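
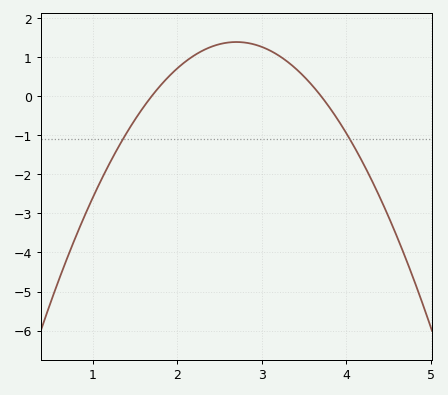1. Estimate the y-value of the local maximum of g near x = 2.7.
1.4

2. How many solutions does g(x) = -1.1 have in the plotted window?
2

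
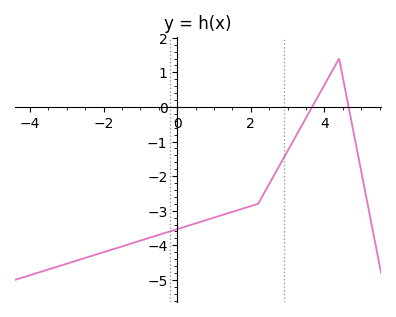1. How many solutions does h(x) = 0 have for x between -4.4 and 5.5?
2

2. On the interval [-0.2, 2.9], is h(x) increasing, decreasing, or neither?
increasing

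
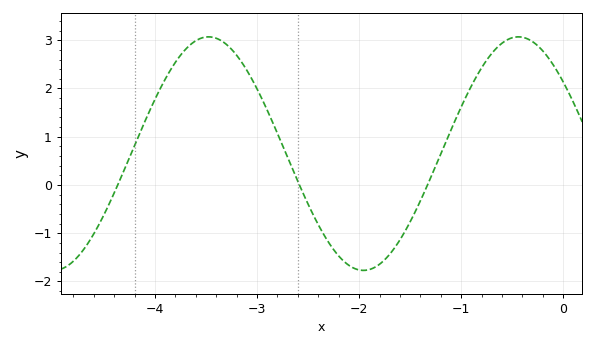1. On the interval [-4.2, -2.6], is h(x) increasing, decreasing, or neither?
neither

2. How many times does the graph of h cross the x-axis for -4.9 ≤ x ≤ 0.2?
3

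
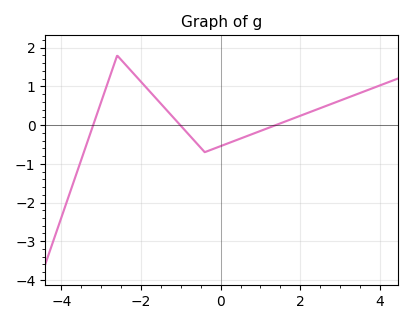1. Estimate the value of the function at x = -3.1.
0.3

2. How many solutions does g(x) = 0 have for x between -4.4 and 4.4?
3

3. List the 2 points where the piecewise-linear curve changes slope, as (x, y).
(-2.6, 1.8); (-0.4, -0.7)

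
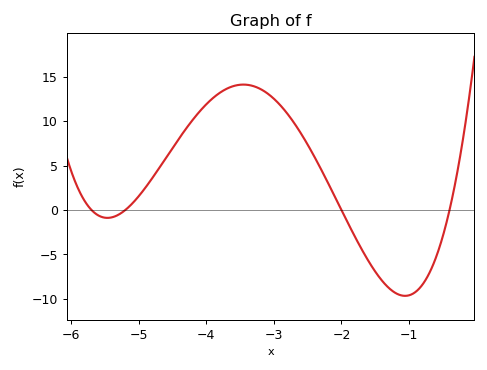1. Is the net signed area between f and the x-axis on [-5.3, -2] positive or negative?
positive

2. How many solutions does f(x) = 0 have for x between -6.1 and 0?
4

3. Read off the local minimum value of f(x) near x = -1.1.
-9.5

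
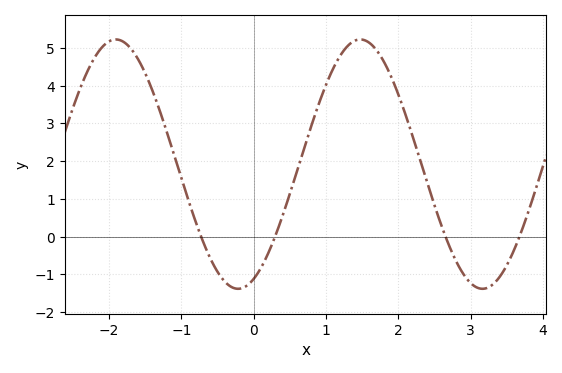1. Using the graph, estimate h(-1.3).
3.35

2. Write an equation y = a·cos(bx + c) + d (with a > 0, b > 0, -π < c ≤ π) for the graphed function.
y = 3.3cos(1.86x - 2.74) + 1.92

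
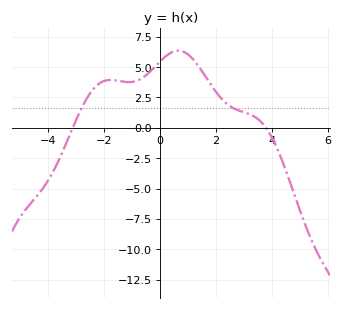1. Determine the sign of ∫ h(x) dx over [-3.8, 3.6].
positive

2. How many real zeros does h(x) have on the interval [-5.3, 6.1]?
2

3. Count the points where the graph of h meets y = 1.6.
2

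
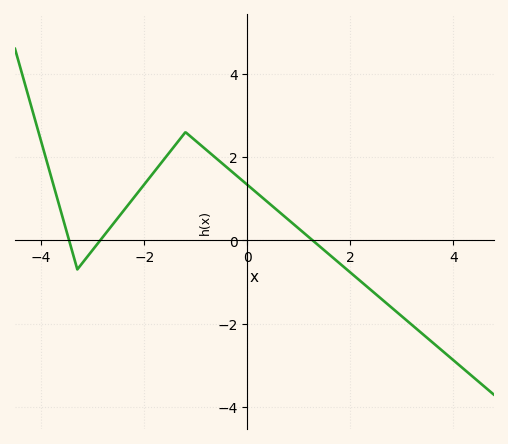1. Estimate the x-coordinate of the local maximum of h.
-1.2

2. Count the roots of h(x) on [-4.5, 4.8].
3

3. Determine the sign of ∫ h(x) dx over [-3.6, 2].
positive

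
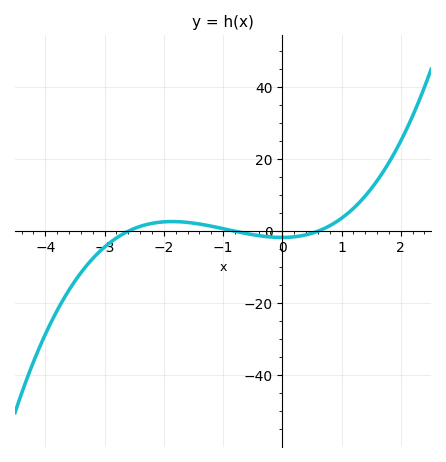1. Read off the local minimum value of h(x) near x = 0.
-1.73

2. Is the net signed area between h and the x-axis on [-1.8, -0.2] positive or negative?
positive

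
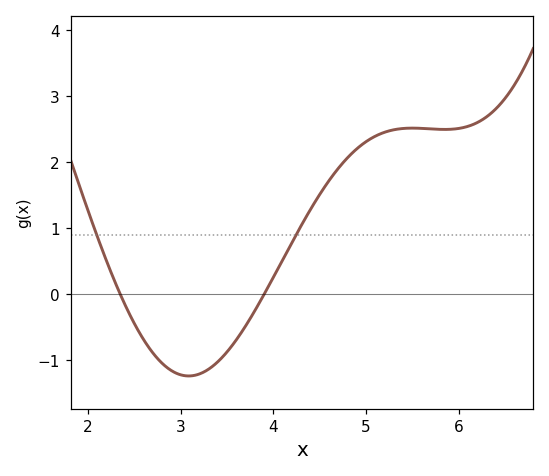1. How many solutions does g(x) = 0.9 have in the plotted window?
2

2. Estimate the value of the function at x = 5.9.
2.5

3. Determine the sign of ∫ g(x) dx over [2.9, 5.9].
positive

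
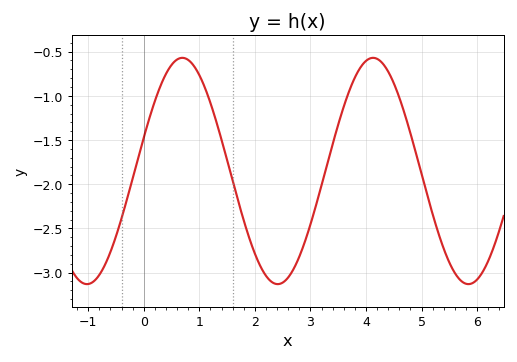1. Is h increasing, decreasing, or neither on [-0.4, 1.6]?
neither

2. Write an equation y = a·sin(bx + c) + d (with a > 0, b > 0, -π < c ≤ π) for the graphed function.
y = 1.28sin(1.8x + 0.3) - 1.85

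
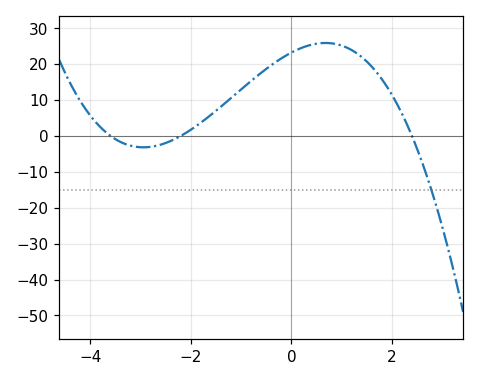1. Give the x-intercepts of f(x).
-3.6, -2.2, 2.4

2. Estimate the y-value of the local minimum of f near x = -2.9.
-3.18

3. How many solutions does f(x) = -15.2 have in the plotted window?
1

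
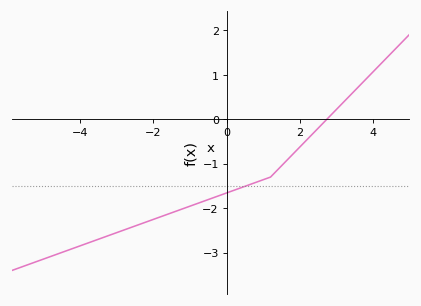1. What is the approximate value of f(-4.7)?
-3.06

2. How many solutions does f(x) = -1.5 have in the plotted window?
1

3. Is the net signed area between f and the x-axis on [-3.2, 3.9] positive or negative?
negative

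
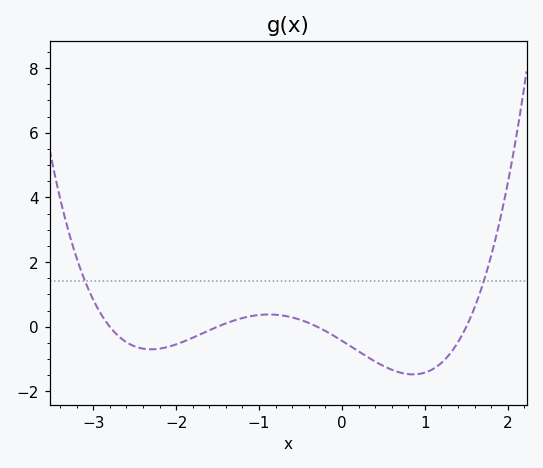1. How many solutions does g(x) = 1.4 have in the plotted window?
2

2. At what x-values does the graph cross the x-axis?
-2.8, -1.5, -0.3, 1.5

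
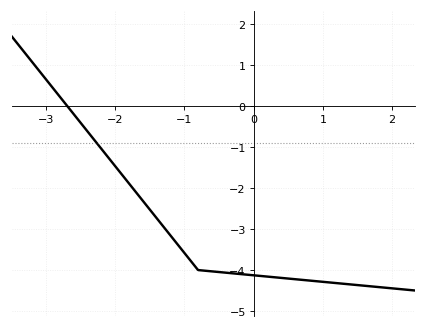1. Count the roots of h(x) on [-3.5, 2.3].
1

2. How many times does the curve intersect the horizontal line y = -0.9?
1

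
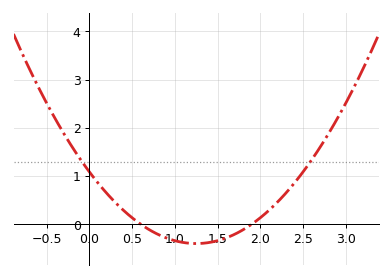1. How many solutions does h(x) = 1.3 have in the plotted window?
2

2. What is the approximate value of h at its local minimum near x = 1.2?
-0.4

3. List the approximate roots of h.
0.6, 1.9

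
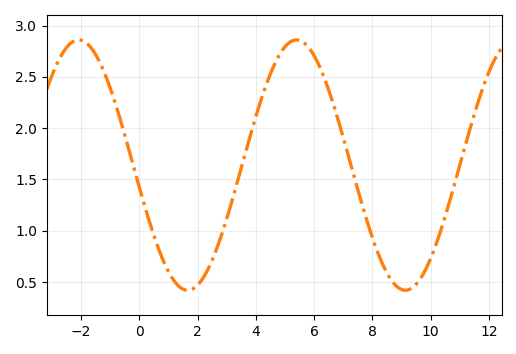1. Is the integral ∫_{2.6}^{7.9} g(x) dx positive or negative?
positive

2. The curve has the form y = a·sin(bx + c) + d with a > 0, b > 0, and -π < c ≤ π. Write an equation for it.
y = 1.22sin(0.84x - 2.96) + 1.64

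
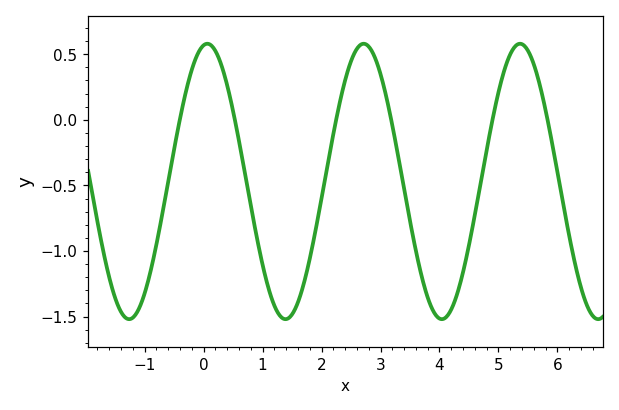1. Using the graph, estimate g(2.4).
0.3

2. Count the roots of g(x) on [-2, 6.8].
6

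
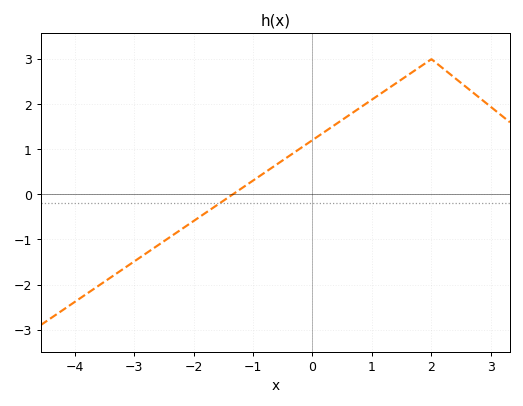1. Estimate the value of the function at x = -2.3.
-0.9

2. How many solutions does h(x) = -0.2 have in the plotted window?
1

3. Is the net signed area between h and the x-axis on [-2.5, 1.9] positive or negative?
positive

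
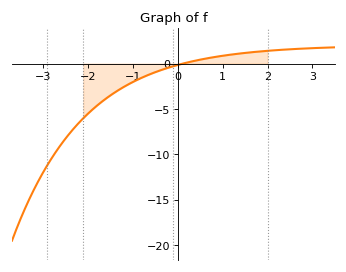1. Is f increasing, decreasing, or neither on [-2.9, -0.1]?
increasing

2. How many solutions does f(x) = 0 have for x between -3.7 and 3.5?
1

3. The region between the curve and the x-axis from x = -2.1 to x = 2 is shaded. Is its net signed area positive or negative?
negative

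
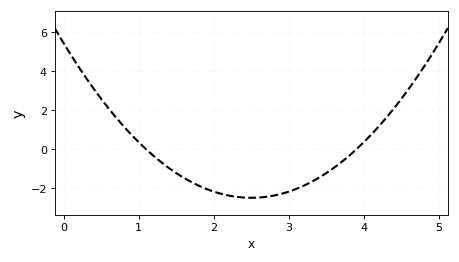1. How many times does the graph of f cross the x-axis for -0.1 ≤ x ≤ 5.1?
2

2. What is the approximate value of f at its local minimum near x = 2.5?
-2.49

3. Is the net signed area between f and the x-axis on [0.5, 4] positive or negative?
negative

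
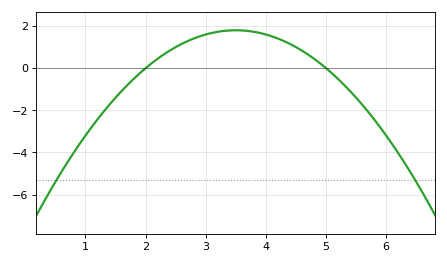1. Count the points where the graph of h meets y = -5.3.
2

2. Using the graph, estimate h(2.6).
1.15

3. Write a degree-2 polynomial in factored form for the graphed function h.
y = -0.8(x - 2)(x - 5)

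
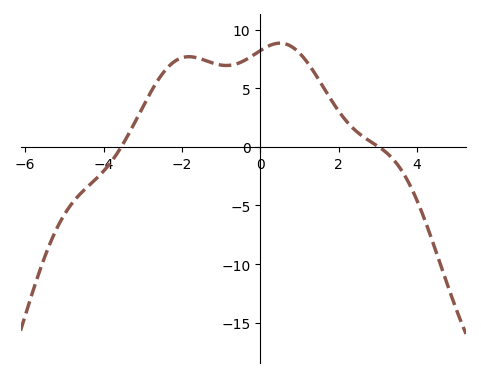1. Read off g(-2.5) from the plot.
6.22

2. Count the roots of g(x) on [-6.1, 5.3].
2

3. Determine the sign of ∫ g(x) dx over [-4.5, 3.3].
positive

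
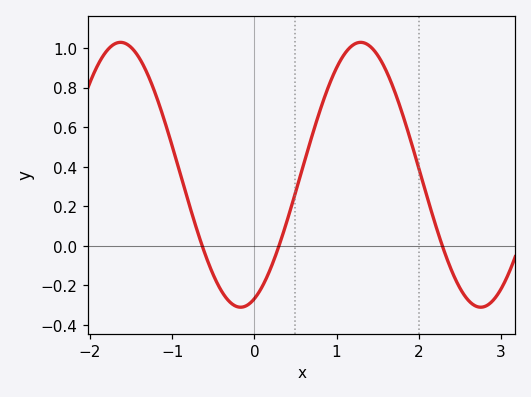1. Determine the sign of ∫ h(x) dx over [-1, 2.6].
positive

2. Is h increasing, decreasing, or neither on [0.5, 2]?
neither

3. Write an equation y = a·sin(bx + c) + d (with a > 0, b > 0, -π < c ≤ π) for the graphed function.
y = 0.67sin(2.15x - 1.21) + 0.36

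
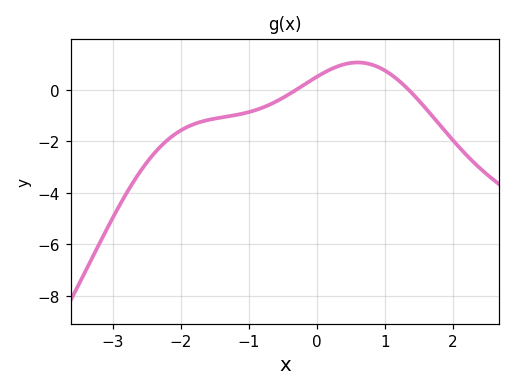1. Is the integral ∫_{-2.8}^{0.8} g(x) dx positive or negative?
negative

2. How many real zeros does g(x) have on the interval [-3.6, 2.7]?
2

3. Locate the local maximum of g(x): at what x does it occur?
0.6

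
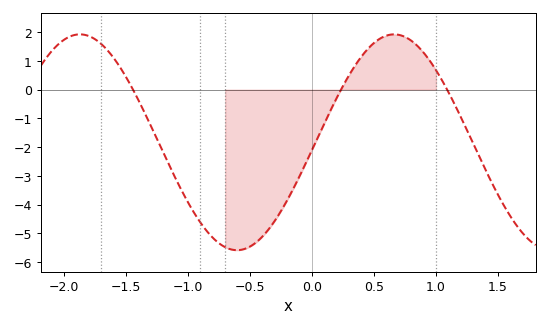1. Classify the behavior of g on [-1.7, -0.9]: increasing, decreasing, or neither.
decreasing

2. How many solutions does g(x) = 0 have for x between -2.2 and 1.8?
3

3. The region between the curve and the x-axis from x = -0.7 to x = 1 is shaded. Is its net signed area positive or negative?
negative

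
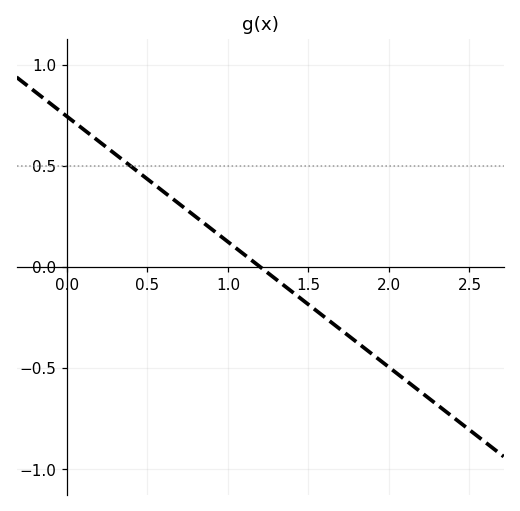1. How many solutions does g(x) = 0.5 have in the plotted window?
1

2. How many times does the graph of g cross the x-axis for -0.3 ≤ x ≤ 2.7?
1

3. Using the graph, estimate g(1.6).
-0.25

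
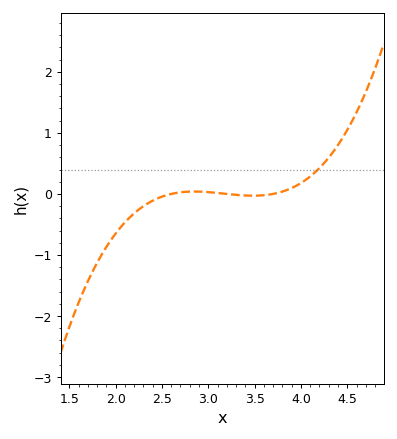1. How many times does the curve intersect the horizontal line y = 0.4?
1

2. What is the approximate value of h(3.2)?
0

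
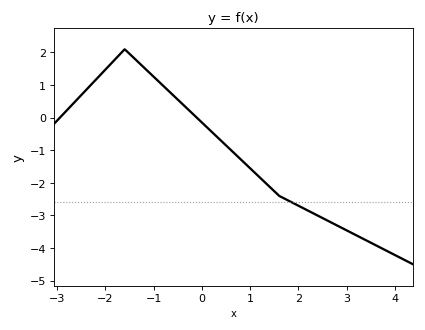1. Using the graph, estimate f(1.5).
-2.26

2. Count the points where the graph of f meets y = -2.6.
1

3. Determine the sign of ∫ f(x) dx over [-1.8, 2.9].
negative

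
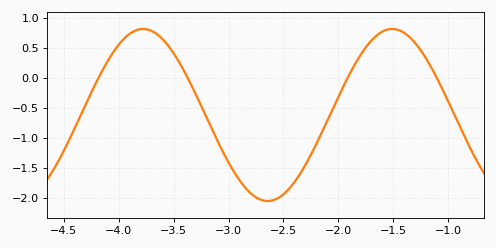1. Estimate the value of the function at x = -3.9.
0.729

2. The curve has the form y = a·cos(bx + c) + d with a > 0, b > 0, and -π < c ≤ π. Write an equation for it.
y = 1.43cos(2.77x - 2.1) - 0.62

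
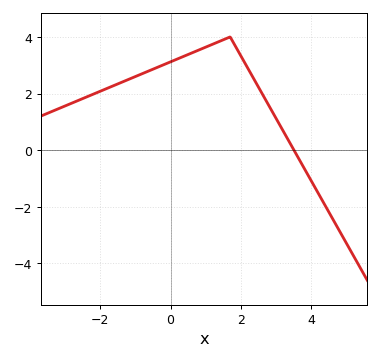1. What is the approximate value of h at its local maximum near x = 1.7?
4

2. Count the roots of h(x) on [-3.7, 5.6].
1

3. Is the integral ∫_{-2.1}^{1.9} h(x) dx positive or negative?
positive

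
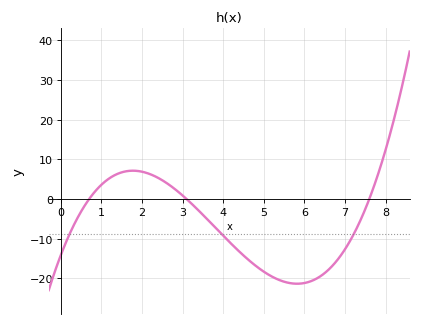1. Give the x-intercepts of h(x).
0.7, 3.1, 7.6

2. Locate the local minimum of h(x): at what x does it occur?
5.82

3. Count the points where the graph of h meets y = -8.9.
3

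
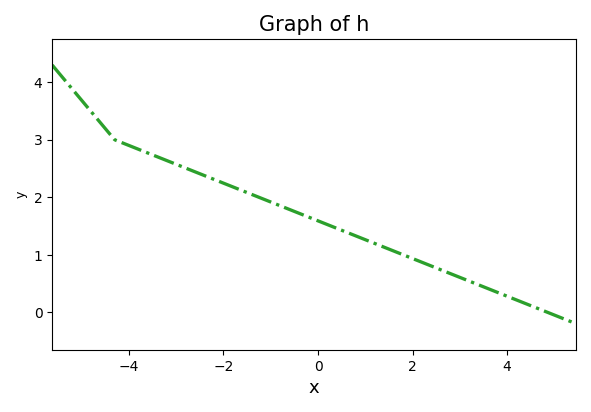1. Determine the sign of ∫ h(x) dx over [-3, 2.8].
positive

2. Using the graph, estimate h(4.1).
0.247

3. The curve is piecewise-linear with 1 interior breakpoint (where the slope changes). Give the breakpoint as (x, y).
(-4.3, 3)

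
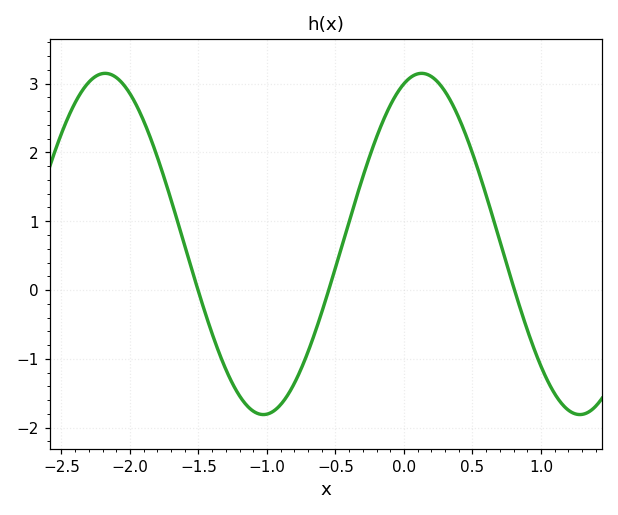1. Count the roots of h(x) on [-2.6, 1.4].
3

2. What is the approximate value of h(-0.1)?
2.7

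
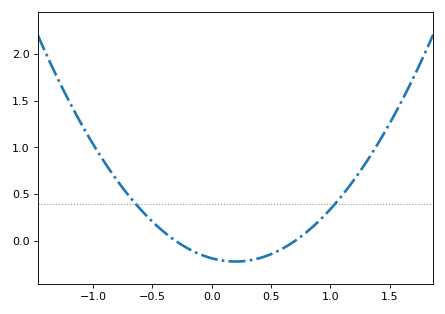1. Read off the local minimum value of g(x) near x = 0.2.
-0.2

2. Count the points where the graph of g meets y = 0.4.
2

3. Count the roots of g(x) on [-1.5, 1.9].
2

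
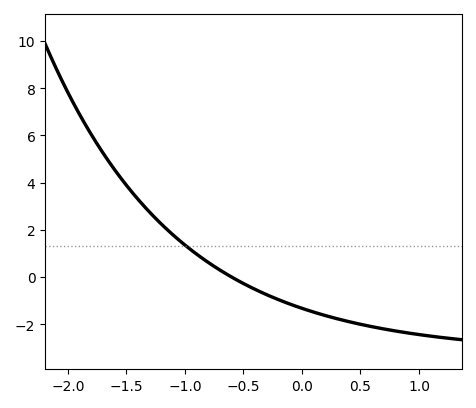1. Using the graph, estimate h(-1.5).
3.89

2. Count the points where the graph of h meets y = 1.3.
1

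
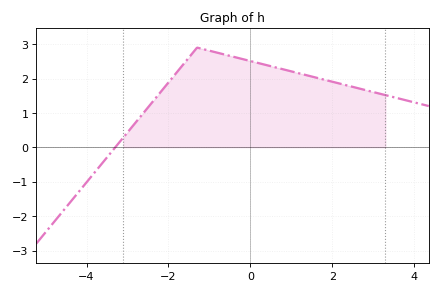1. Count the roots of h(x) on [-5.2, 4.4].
1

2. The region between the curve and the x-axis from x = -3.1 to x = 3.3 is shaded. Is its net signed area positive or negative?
positive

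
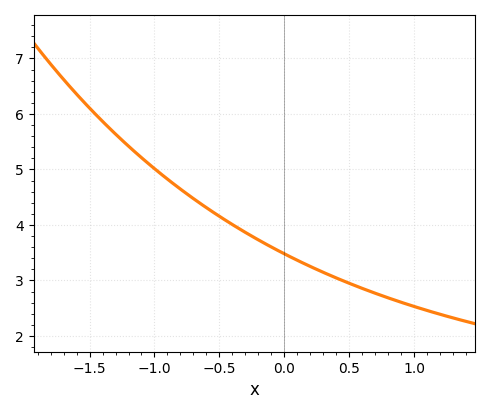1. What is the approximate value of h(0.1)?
3.4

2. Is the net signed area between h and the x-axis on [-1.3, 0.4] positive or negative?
positive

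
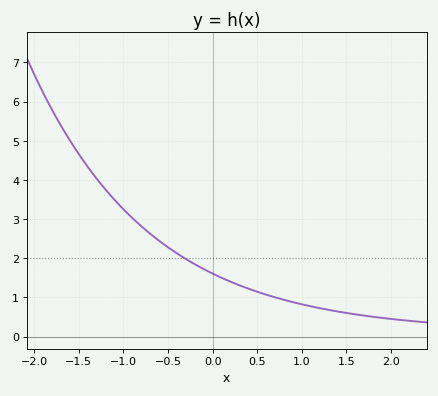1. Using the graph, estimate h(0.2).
1.4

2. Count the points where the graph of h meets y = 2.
1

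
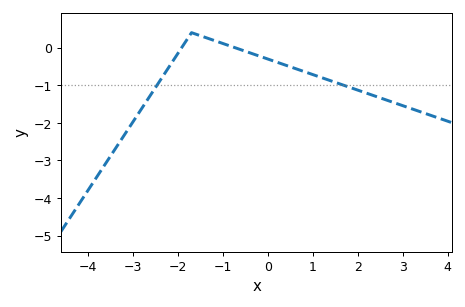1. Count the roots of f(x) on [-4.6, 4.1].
2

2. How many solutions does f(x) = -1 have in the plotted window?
2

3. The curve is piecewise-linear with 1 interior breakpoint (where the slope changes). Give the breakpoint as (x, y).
(-1.7, 0.4)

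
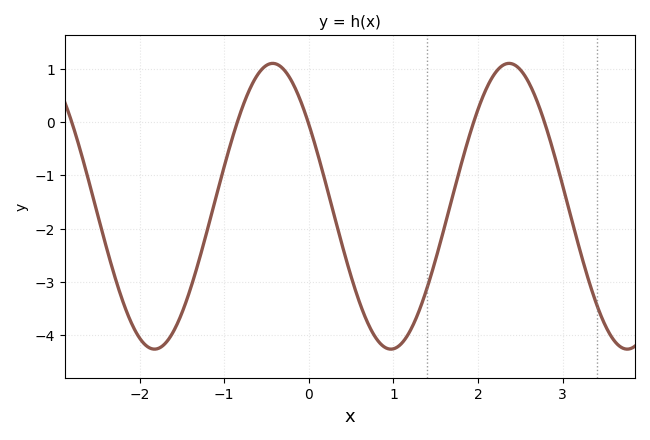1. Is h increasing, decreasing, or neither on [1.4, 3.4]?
neither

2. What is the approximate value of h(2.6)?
0.7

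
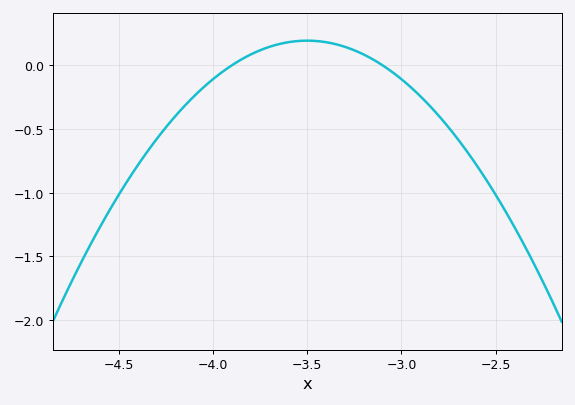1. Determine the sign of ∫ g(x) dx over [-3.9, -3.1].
positive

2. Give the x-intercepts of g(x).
-3.9, -3.1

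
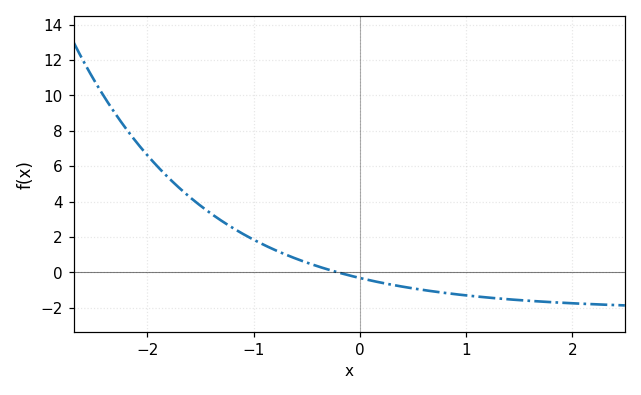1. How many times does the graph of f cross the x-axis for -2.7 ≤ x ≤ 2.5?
1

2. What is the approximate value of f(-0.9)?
1.6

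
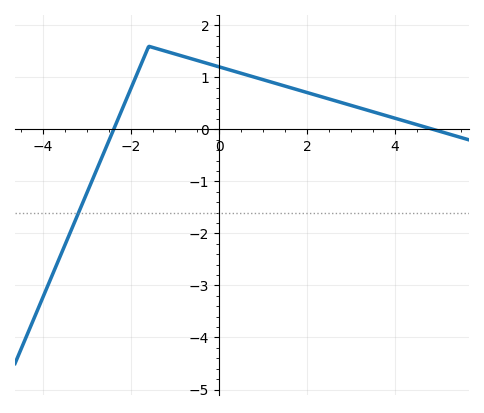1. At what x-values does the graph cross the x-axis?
-2.4, 4.8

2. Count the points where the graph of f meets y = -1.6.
1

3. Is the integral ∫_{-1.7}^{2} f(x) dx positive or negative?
positive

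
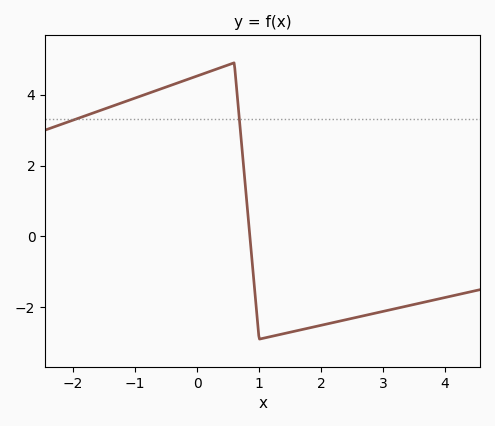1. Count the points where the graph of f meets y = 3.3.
2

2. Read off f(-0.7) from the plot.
4.09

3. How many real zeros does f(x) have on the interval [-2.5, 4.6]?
1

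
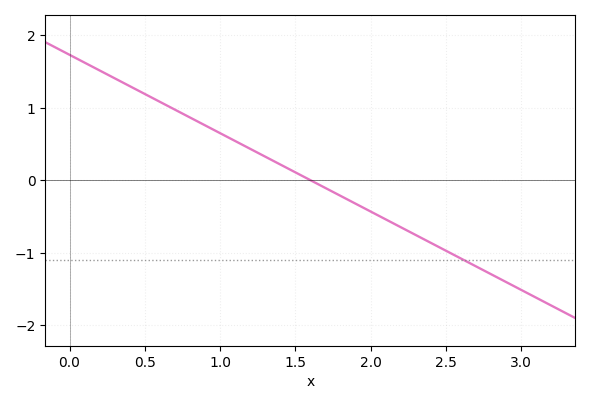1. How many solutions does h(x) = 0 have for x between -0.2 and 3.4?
1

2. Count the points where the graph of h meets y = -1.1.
1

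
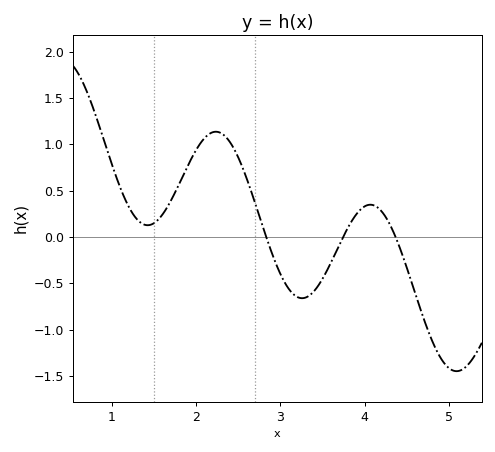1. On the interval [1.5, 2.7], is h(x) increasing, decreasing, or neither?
neither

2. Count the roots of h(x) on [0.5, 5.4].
3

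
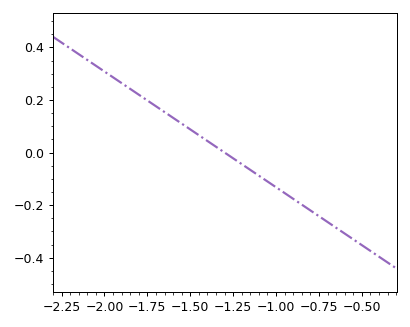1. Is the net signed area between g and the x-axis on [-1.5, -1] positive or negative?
negative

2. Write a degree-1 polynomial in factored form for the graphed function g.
y = -0.44(x + 1.3)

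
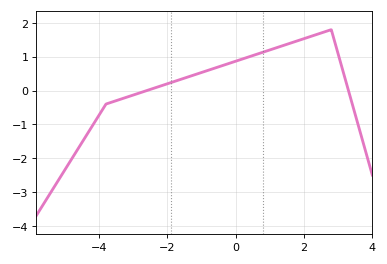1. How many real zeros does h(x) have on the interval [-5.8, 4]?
2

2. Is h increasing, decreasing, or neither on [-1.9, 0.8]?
increasing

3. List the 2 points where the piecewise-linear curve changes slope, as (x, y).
(-3.8, -0.4); (2.8, 1.8)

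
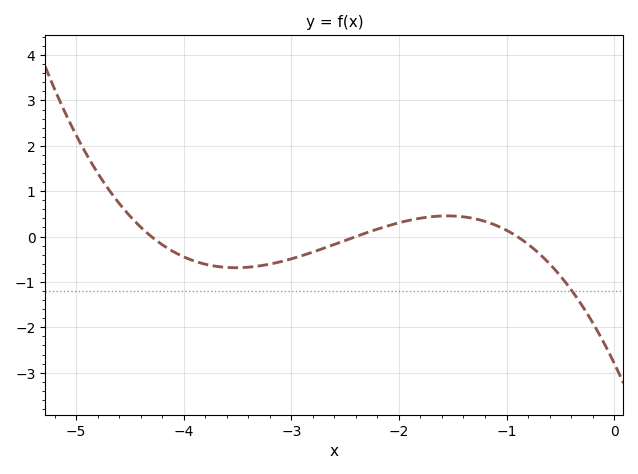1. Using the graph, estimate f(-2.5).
-0.086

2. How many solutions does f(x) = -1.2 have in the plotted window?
1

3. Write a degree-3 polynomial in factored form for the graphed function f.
y = -0.3(x + 4.3)(x + 2.4)(x + 0.9)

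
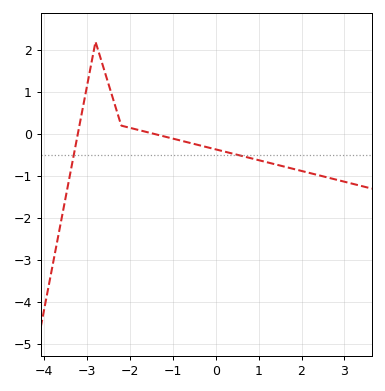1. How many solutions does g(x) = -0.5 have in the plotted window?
2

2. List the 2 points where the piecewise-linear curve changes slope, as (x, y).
(-2.8, 2.2); (-2.2, 0.2)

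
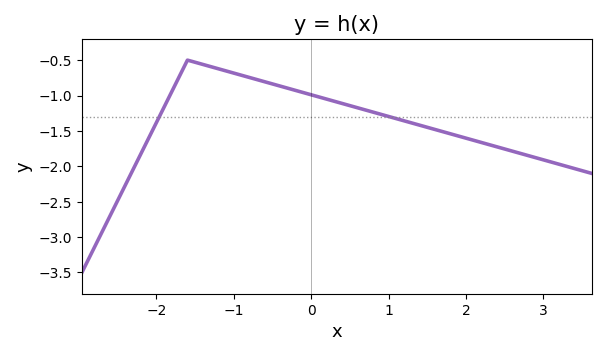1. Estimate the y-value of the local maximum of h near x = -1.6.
-0.5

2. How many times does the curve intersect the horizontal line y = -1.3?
2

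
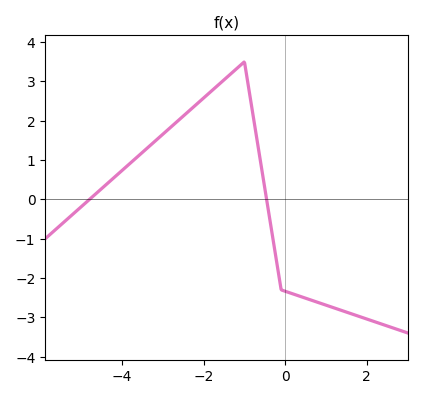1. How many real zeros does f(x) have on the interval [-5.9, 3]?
2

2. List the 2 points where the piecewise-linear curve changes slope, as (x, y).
(-1, 3.5); (-0.1, -2.3)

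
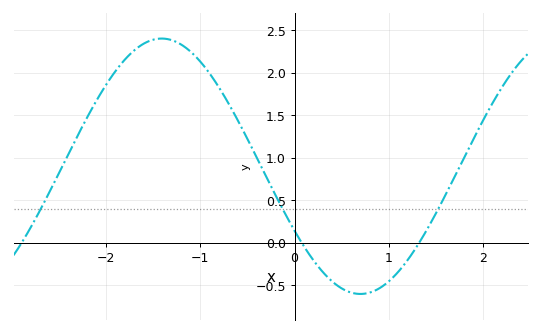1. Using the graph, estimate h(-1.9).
2.02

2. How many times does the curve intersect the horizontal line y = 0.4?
3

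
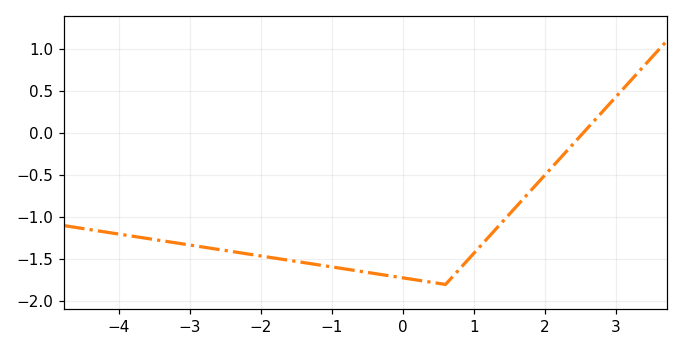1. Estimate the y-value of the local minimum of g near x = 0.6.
-1.8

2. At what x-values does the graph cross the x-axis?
2.6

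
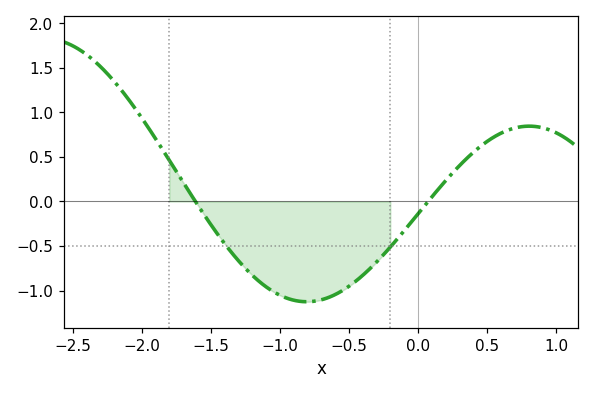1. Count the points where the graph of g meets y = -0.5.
2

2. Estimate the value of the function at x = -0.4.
-0.829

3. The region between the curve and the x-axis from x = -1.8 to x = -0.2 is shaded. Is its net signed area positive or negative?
negative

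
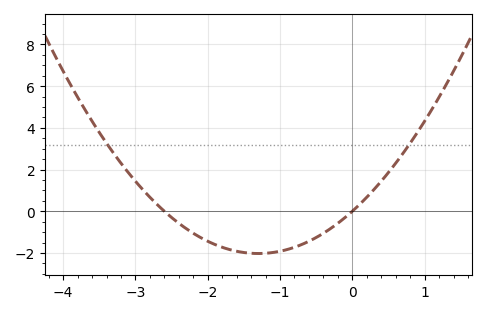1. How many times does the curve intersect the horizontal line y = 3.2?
2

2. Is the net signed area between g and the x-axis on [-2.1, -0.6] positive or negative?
negative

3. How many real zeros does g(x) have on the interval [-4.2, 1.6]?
2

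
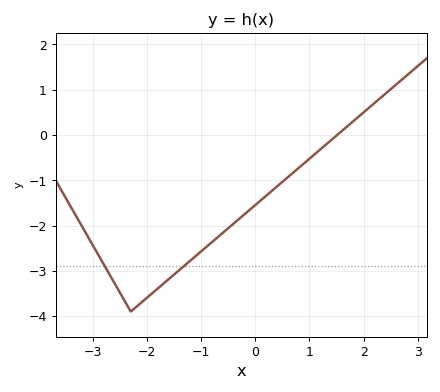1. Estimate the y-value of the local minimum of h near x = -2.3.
-3.9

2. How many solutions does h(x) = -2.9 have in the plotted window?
2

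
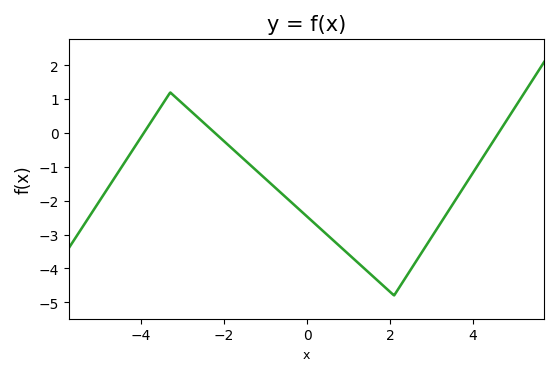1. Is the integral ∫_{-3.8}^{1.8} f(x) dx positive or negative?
negative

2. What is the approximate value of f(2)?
-4.7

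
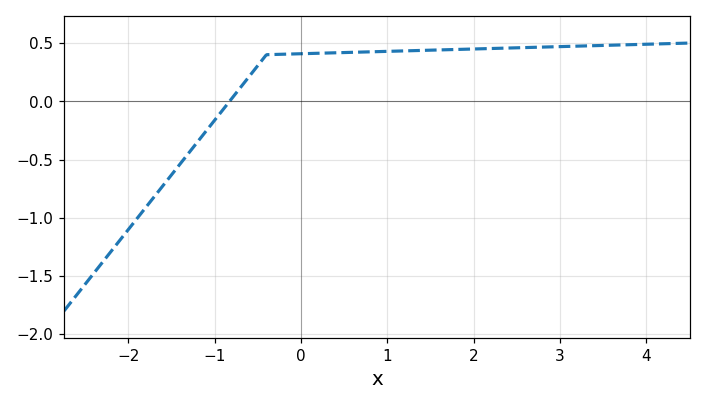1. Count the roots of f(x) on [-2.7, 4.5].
1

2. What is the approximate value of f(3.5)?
0.5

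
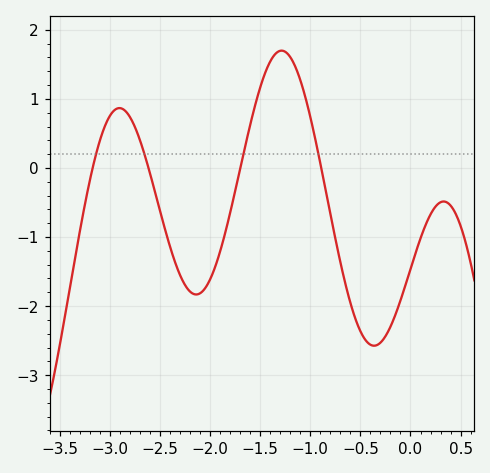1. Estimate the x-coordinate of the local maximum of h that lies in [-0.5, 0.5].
0.3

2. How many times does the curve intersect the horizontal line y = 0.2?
4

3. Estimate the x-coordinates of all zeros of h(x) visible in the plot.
-3.2, -2.6, -1.7, -0.9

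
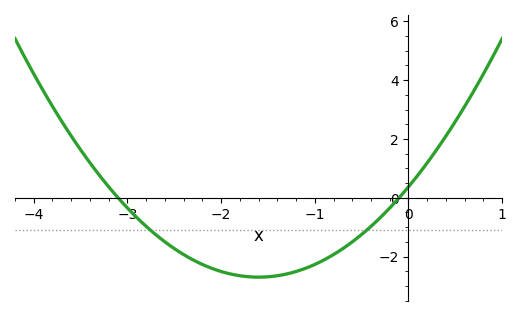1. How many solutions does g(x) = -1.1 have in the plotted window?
2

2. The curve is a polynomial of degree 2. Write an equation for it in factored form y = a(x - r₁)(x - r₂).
y = 1.2(x + 3.1)(x + 0.1)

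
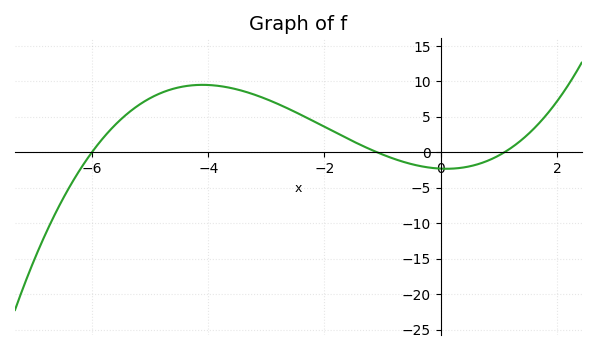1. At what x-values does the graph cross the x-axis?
-6, -1.1, 1.1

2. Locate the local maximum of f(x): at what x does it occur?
-4.1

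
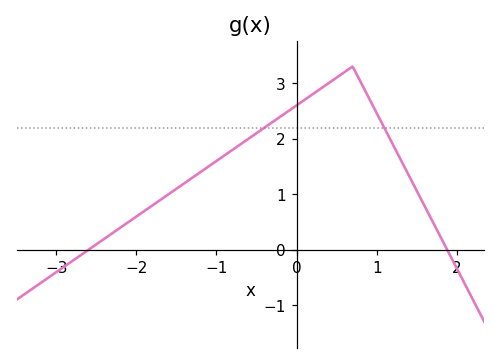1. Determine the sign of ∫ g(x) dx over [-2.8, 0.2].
positive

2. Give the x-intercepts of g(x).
-2.6, 1.88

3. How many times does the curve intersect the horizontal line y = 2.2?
2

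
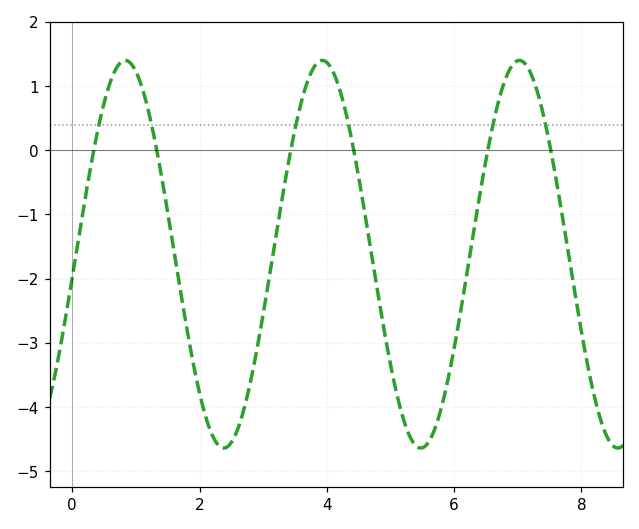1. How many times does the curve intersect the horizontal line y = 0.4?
6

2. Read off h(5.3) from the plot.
-4.4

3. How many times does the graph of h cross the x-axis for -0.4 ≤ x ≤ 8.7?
6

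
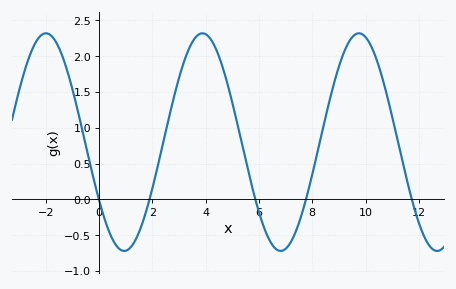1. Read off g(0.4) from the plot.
-0.45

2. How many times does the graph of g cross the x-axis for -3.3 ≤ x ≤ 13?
5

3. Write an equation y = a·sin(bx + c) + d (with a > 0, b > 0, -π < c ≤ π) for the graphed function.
y = 1.52sin(1.1x - 2.6) + 0.8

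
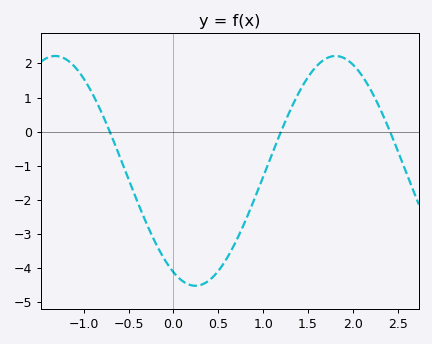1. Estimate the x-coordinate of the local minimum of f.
0.2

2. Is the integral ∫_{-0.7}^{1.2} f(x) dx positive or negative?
negative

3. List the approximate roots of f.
-0.7, 1.2, 2.4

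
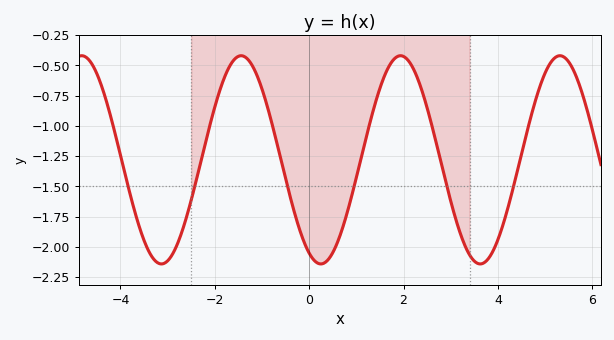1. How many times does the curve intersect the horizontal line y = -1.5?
6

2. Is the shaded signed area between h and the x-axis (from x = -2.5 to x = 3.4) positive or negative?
negative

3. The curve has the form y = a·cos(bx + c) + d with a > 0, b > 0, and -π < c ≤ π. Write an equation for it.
y = 0.86cos(1.86x + 2.68) - 1.28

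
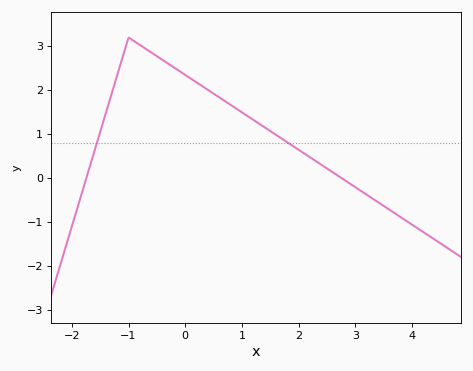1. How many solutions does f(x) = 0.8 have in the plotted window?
2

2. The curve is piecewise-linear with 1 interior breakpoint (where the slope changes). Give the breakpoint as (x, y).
(-1, 3.2)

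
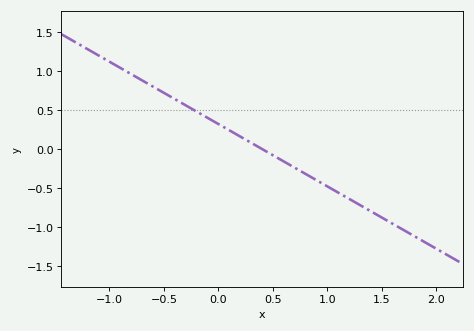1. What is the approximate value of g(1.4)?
-0.8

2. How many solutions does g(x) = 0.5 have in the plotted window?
1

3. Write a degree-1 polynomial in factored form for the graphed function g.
y = -0.8(x - 0.4)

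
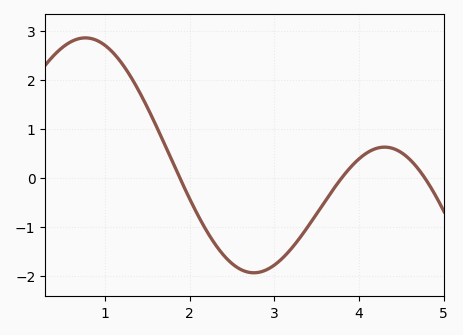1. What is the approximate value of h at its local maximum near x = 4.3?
0.63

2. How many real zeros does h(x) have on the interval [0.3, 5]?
3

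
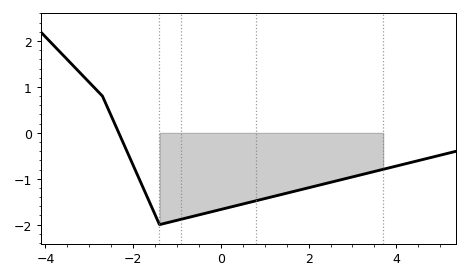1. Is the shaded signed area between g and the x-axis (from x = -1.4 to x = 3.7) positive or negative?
negative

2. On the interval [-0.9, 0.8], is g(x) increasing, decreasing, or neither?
increasing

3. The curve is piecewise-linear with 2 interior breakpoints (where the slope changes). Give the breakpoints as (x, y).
(-2.7, 0.8); (-1.4, -2)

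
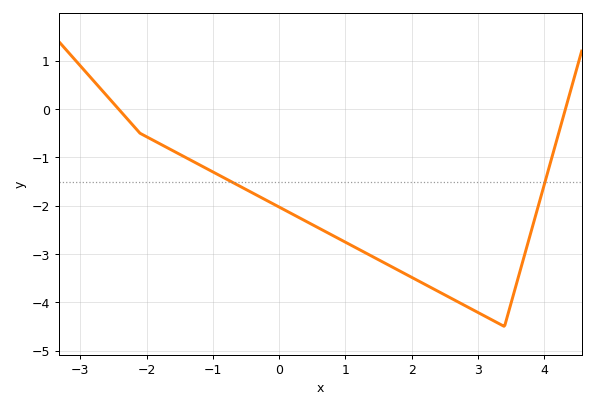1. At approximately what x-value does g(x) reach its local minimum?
3.4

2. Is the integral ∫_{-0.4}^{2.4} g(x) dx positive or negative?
negative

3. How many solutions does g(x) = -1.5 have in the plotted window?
2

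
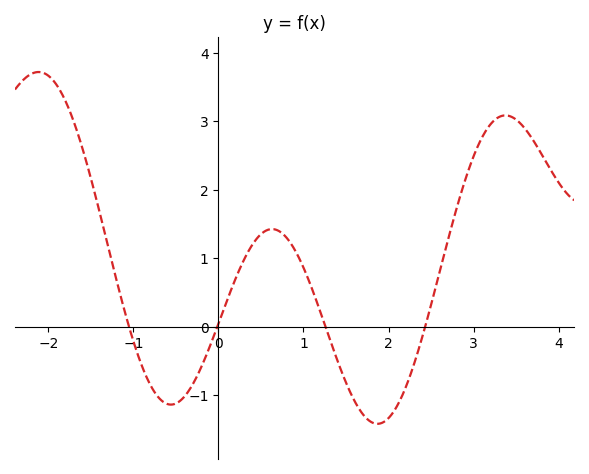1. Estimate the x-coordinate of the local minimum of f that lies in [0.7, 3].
1.87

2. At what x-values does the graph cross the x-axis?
-1.05, -0.013, 1.26, 2.43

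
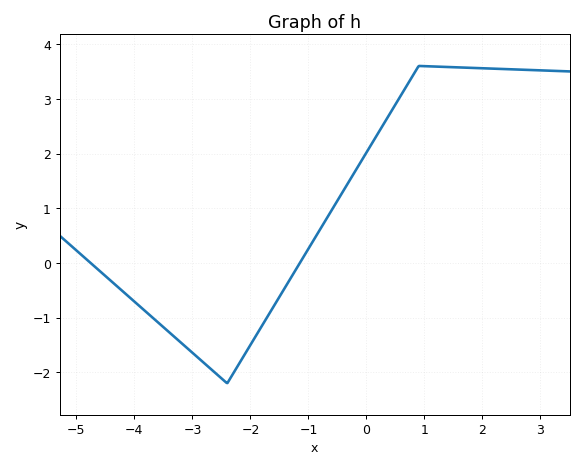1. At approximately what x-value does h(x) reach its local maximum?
0.903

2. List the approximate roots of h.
-4.75, -1.15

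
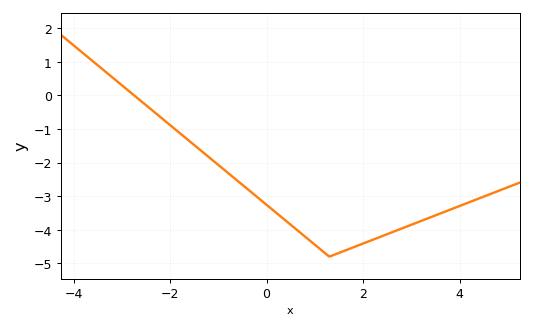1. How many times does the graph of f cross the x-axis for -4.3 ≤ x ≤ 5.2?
1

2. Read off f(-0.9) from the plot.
-2.2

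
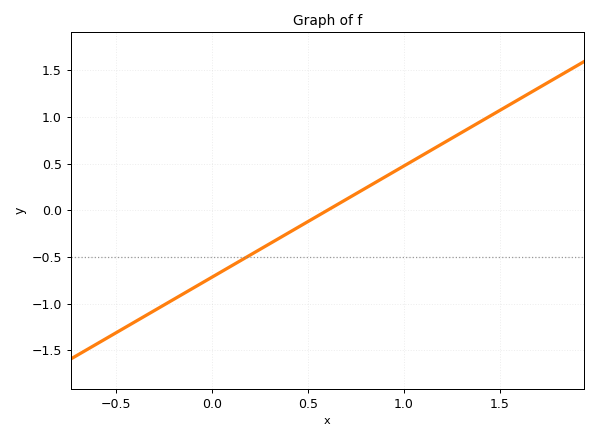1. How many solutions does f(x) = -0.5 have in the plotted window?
1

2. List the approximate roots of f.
0.6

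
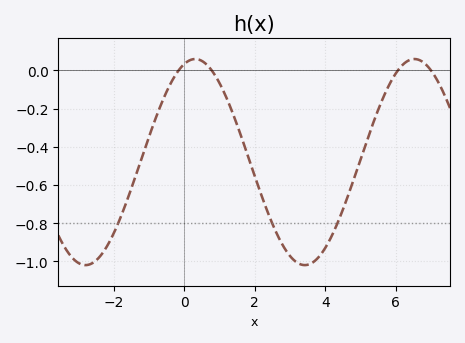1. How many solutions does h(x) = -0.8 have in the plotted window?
3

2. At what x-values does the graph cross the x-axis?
-0.2, 0.8, 6, 7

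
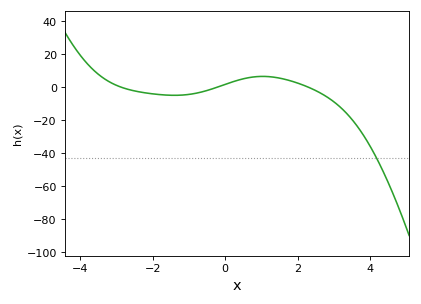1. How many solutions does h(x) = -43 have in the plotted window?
1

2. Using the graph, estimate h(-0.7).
-4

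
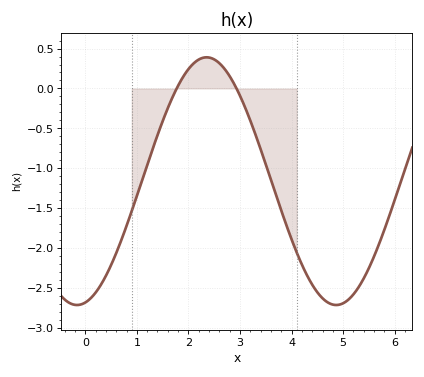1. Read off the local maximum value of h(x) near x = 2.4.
0.4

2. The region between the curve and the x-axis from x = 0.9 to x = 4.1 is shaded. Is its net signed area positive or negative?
negative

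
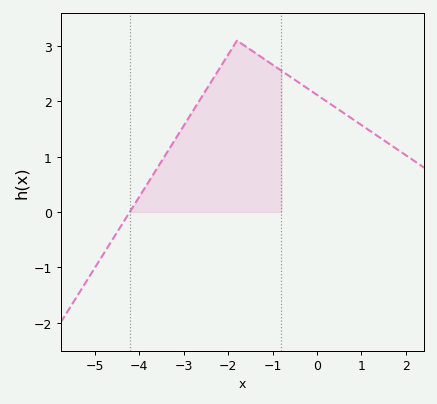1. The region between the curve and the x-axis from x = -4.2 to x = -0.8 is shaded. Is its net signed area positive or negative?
positive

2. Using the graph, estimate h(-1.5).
2.9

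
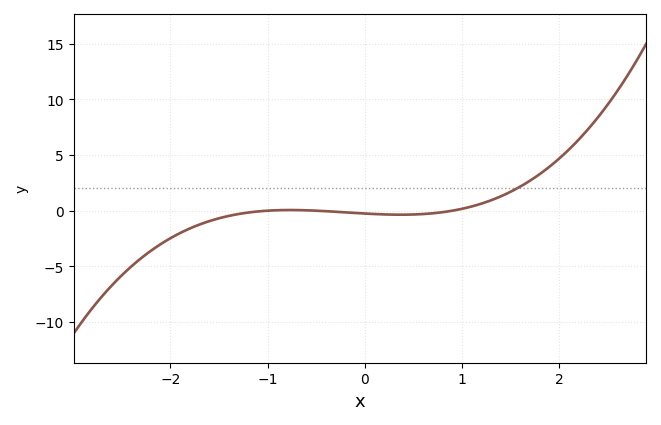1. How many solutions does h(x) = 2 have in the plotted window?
1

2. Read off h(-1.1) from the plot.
0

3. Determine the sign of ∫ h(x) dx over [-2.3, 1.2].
negative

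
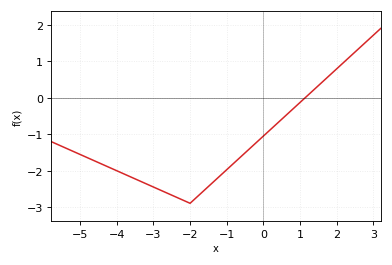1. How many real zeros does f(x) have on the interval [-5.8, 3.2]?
1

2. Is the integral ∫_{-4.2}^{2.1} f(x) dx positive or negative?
negative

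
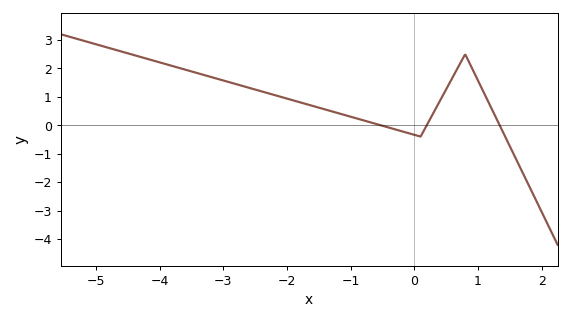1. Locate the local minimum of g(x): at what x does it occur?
0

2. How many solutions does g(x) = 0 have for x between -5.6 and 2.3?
3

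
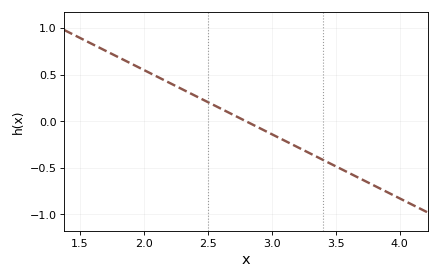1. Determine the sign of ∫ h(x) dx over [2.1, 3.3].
positive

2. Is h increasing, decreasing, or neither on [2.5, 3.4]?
decreasing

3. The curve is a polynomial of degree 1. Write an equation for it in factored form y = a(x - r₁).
y = -0.69(x - 2.8)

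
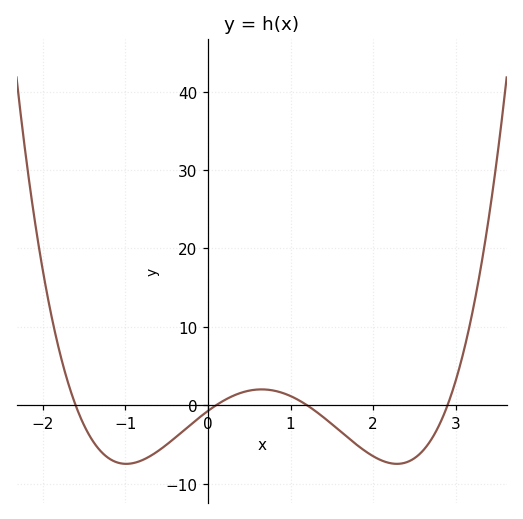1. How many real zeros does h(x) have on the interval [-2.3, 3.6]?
4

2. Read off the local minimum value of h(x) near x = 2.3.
-7.48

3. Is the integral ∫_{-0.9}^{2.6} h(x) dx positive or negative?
negative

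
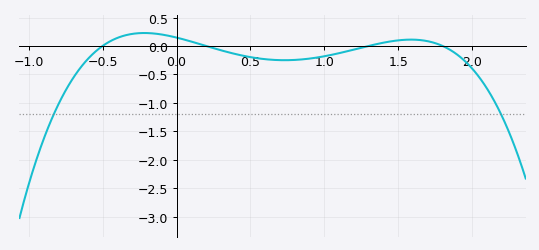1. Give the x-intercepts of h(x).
-0.5, 0.2, 1.3, 1.8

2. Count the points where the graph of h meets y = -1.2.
2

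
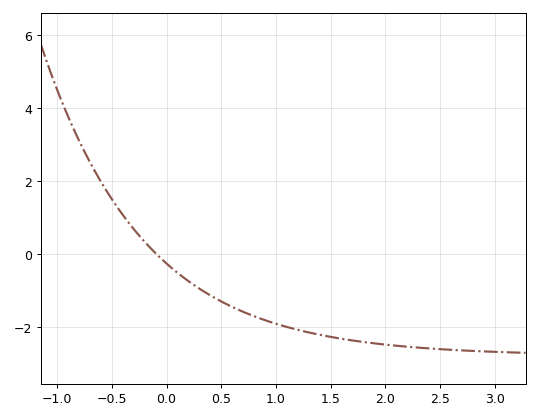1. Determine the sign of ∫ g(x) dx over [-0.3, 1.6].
negative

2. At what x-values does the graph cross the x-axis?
-0.1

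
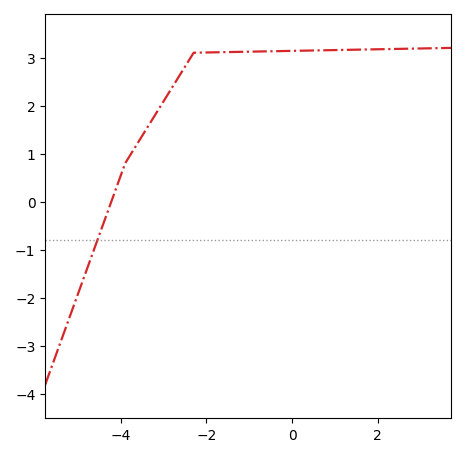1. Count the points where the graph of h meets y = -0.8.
1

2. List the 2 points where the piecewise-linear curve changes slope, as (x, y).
(-3.9, 0.8); (-2.3, 3.1)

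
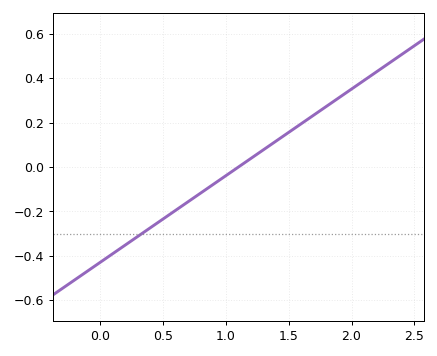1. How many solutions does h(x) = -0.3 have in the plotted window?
1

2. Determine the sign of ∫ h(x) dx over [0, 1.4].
negative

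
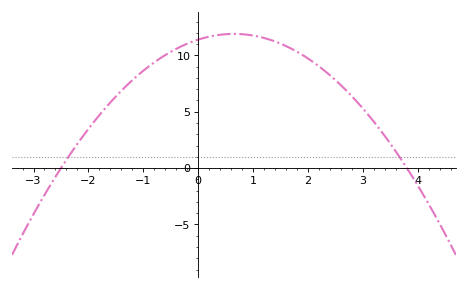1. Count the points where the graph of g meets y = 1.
2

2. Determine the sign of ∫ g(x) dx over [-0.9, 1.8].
positive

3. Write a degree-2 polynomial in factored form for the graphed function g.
y = -1.2(x + 2.5)(x - 3.8)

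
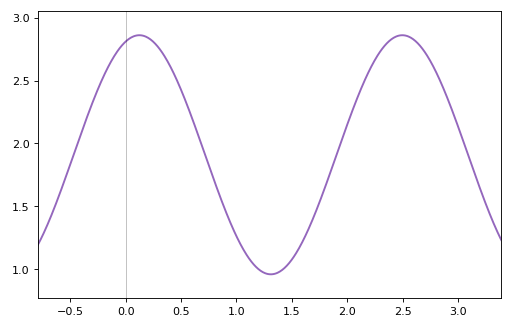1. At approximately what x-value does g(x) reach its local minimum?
1.31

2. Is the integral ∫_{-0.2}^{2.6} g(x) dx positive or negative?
positive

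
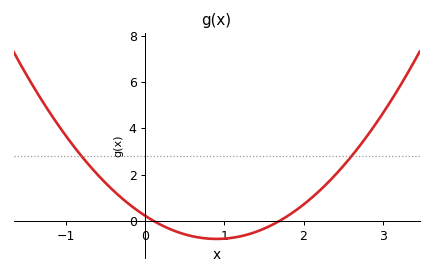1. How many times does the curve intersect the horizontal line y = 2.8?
2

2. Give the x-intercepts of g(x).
0.1, 1.7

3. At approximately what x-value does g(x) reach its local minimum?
0.9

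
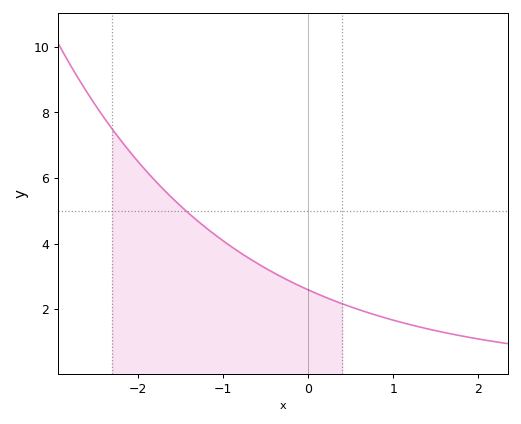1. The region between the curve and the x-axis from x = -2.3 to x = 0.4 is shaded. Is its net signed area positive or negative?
positive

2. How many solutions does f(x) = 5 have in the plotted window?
1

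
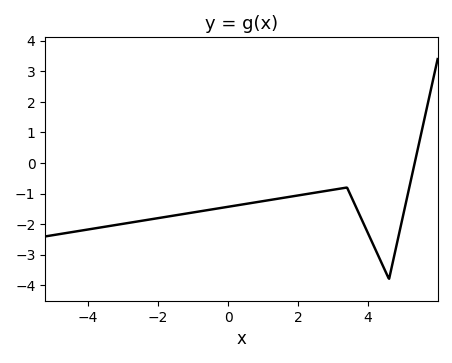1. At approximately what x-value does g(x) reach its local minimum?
4.6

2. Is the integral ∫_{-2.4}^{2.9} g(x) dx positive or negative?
negative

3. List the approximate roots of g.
5.4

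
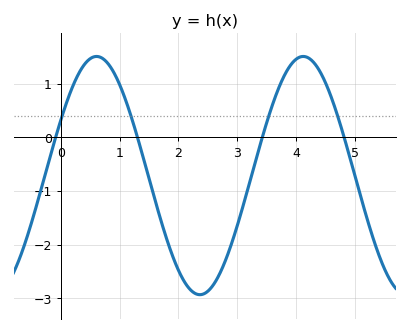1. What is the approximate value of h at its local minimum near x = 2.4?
-2.9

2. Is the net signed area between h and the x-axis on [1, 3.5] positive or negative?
negative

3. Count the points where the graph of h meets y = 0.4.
4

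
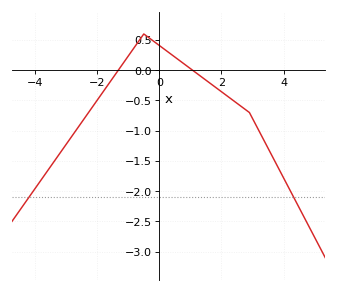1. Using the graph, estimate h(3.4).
-1.19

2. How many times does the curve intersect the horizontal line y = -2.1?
2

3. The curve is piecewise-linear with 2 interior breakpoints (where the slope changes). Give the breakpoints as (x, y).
(-0.5, 0.6); (2.9, -0.7)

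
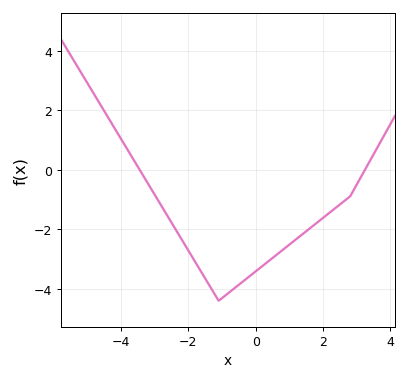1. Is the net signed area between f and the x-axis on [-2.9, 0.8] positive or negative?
negative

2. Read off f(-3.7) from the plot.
0.478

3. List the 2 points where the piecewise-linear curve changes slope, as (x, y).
(-1.1, -4.4); (2.8, -0.9)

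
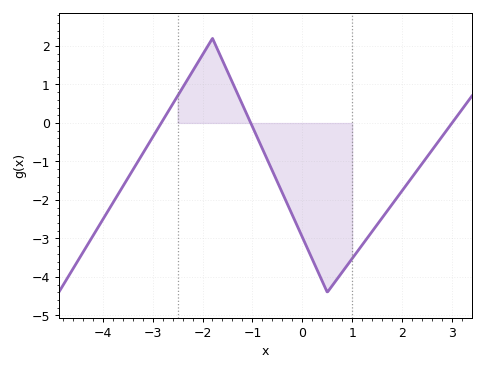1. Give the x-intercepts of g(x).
-2.8, -1, 3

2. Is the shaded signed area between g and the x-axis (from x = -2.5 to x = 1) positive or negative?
negative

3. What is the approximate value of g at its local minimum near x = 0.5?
-4.4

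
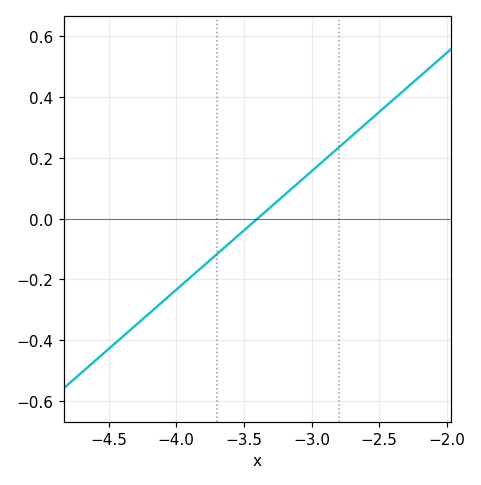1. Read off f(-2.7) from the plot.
0.273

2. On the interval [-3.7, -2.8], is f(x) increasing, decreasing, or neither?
increasing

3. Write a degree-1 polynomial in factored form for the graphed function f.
y = 0.39(x + 3.4)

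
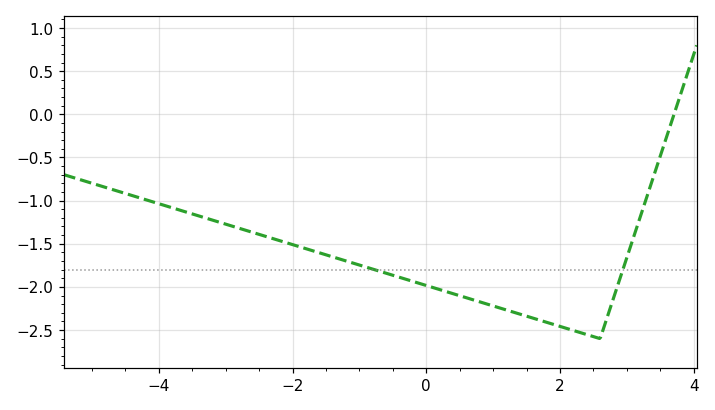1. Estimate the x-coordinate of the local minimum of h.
2.6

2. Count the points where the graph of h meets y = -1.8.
2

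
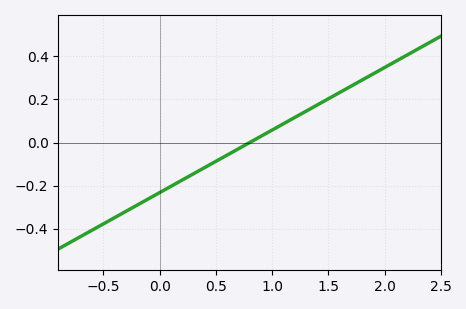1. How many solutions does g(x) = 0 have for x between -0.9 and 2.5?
1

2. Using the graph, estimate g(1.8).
0.3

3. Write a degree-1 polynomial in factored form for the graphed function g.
y = 0.29(x - 0.8)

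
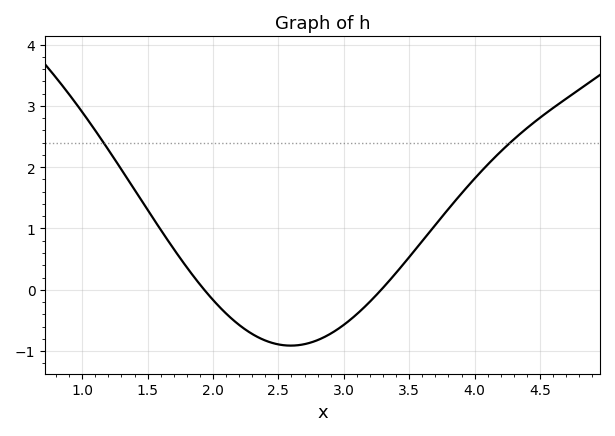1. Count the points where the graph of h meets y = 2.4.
2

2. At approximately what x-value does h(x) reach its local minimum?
2.59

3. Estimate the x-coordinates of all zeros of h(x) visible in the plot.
1.93, 3.29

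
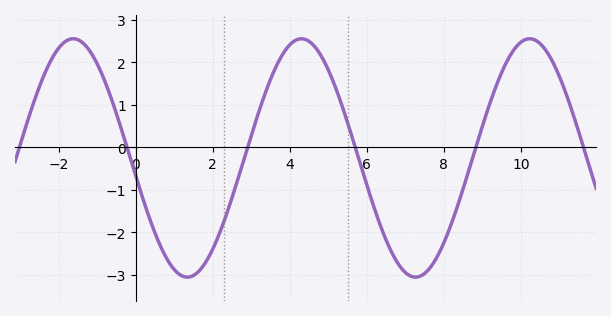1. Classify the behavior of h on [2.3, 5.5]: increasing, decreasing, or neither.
neither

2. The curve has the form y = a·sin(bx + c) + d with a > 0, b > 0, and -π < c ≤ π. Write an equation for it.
y = 2.8sin(1.06x - 2.99) - 0.25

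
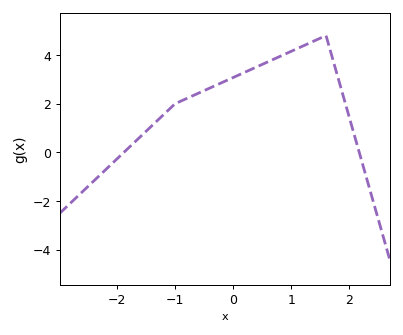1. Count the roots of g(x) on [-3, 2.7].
2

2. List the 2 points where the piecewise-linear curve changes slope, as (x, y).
(-1, 2); (1.6, 4.8)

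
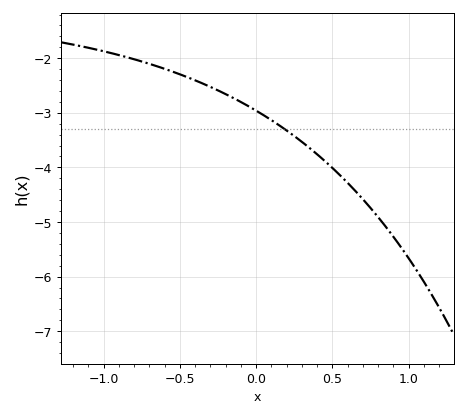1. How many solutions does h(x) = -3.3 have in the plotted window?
1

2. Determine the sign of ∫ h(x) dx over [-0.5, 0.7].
negative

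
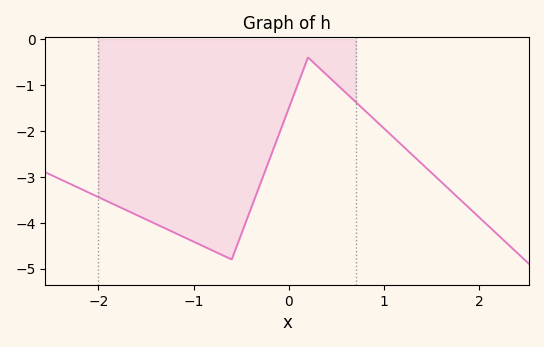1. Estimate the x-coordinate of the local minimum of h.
-0.6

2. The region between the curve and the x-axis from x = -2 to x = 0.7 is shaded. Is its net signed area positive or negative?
negative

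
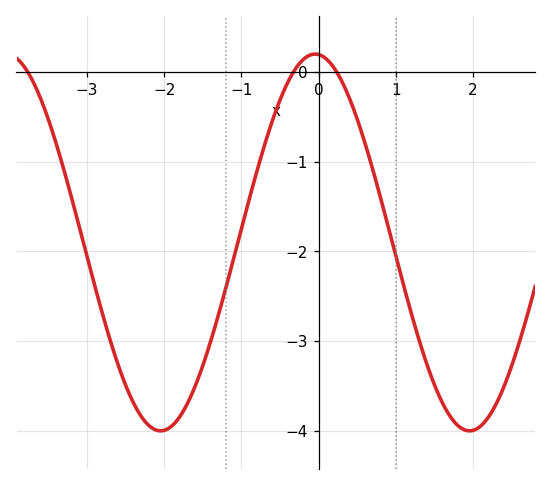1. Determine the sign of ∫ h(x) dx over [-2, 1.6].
negative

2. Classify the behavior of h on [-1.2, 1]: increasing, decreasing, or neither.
neither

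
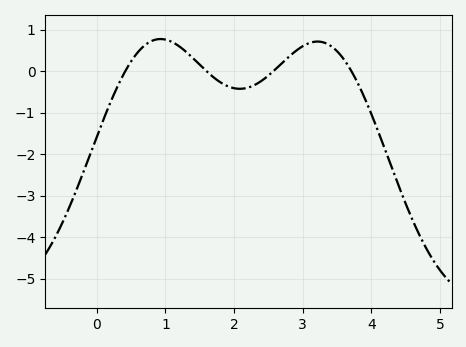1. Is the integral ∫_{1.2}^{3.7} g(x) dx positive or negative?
positive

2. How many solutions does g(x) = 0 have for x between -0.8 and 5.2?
4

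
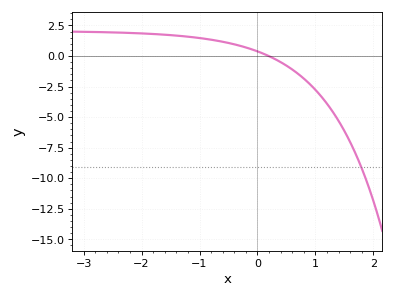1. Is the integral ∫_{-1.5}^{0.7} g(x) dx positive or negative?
positive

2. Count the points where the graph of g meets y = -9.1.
1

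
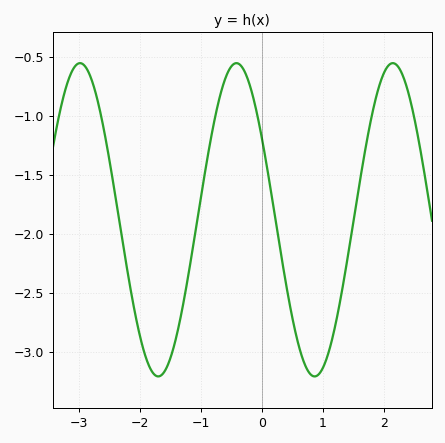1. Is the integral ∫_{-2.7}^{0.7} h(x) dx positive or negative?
negative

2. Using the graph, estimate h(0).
-1.2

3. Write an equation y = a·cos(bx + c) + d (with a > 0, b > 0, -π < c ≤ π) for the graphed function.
y = 1.33cos(2.45x + 1.03) - 1.88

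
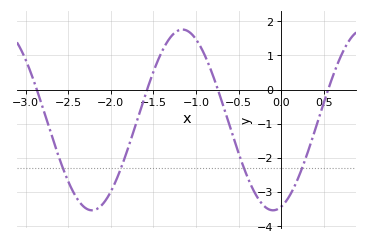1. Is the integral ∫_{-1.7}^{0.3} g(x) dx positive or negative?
negative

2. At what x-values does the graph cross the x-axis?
-2.87, -1.57, -0.745, 0.548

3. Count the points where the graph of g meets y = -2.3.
4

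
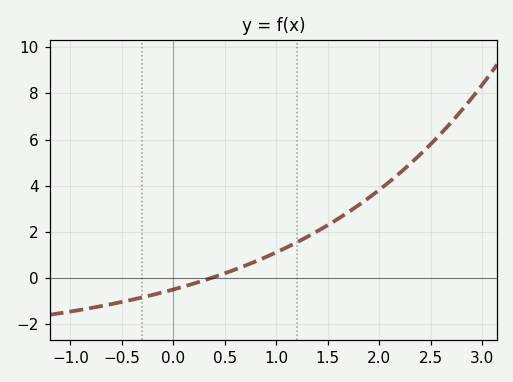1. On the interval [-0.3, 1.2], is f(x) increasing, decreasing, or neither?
increasing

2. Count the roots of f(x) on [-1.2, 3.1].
1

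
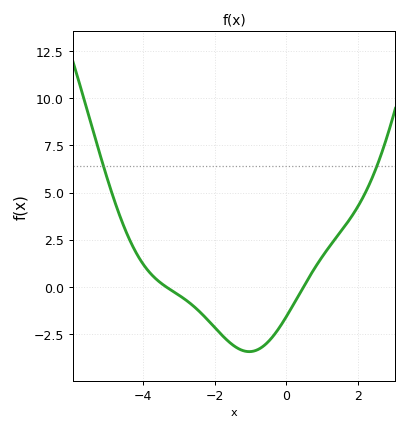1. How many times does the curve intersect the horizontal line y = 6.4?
2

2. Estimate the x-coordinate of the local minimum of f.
-1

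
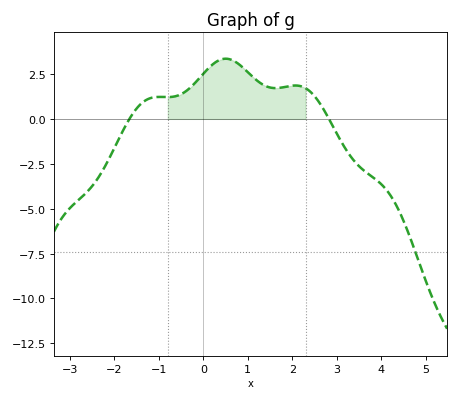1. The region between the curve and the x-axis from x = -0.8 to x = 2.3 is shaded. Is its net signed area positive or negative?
positive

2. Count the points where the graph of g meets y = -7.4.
1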